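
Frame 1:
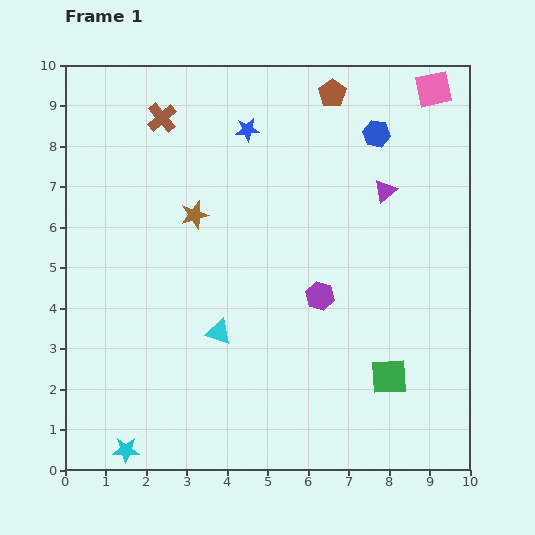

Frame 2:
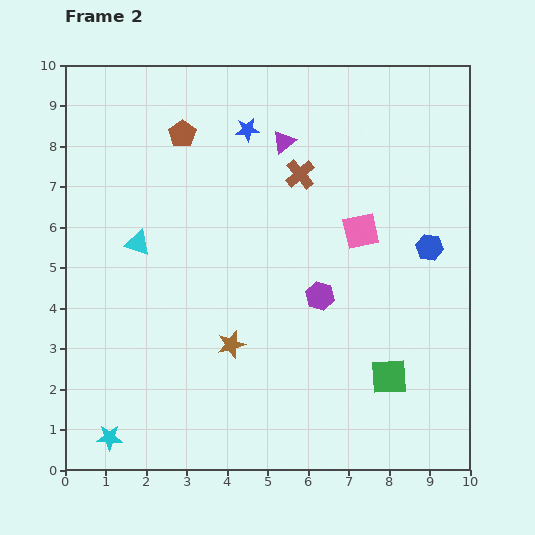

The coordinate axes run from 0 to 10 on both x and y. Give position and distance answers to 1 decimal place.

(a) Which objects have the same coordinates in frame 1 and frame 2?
the blue star, the green square, the purple hexagon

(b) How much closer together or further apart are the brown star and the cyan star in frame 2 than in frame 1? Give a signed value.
-2.2

Distance in frame 1: 6.0. Distance in frame 2: 3.8.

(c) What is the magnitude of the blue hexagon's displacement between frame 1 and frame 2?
3.1

The blue hexagon moved from (7.7, 8.3) to (9.0, 5.5), a distance of √(1.3² + 2.8²) ≈ 3.1.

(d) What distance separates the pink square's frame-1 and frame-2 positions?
3.9

The pink square moved from (9.1, 9.4) to (7.3, 5.9), a distance of √(1.8² + 3.5²) ≈ 3.9.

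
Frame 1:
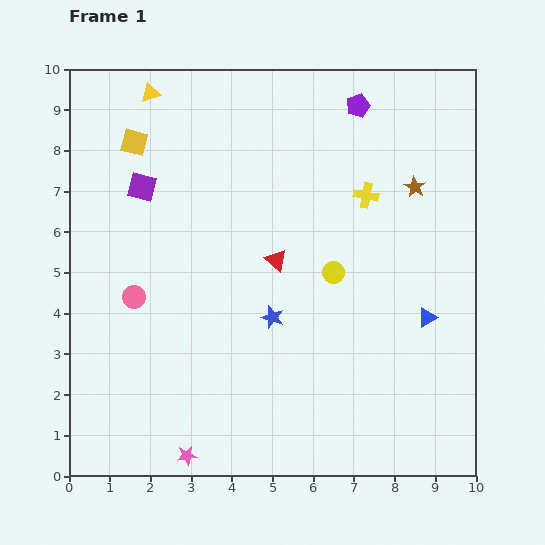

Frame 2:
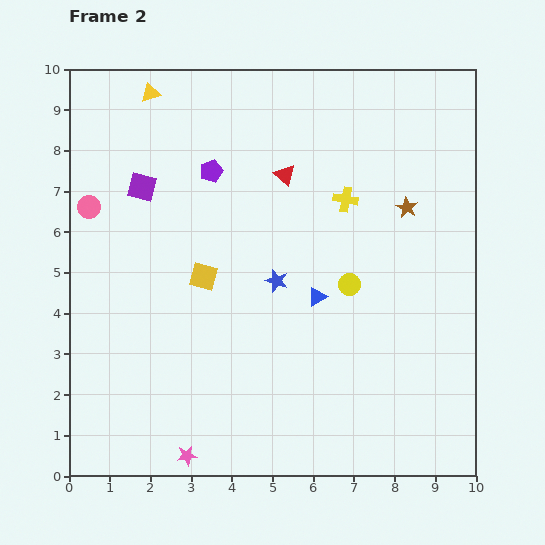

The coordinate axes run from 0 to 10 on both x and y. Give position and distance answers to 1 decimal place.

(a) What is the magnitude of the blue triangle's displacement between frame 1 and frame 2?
2.7

The blue triangle moved from (8.8, 3.9) to (6.1, 4.4), a distance of √(2.7² + 0.5²) ≈ 2.7.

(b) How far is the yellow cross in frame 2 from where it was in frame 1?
0.5

The yellow cross moved from (7.3, 6.9) to (6.8, 6.8), a distance of √(0.5² + 0.1²) ≈ 0.5.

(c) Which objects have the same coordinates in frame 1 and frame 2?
the purple square, the yellow triangle, the pink star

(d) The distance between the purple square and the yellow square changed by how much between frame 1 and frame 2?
+1.6

Distance in frame 1: 1.1. Distance in frame 2: 2.7.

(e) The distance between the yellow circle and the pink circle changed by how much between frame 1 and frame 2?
+1.8

Distance in frame 1: 4.9. Distance in frame 2: 6.7.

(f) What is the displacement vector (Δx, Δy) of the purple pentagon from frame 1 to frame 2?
(-3.6, -1.6)

The purple pentagon was at (7.1, 9.1) in frame 1 and (3.5, 7.5) in frame 2.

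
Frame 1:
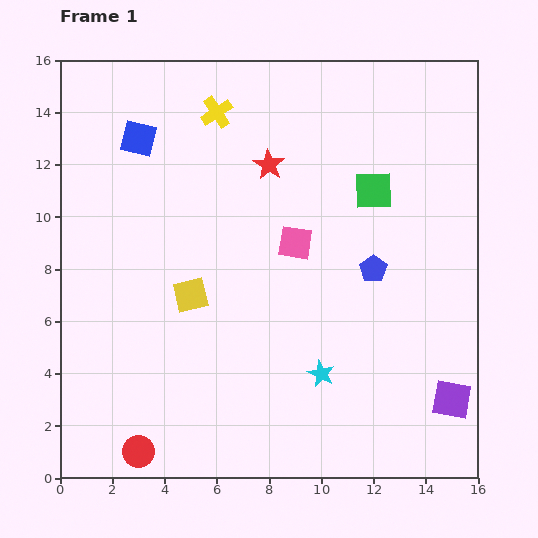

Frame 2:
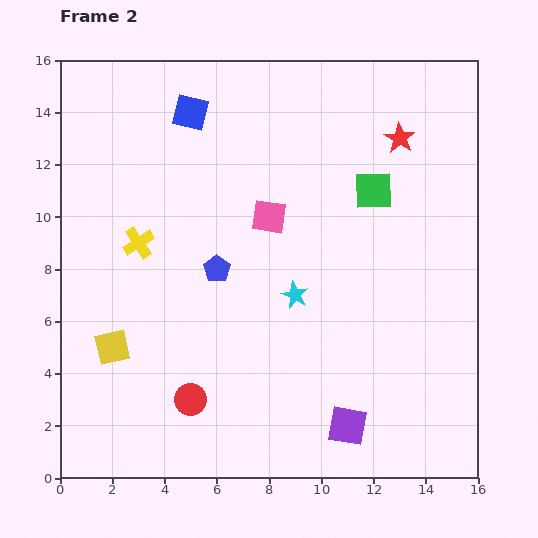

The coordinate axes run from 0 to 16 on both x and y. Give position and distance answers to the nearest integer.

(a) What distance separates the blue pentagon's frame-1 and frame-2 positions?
6

The blue pentagon moved from (12, 8) to (6, 8), a distance of √(6² + 0²) ≈ 6.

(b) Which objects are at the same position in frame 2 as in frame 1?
the green square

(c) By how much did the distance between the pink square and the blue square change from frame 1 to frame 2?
-2

Distance in frame 1: 7. Distance in frame 2: 5.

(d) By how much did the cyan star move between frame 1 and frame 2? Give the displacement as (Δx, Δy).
(-1, 3)

The cyan star was at (10, 4) in frame 1 and (9, 7) in frame 2.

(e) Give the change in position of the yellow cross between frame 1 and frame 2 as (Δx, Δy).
(-3, -5)

The yellow cross was at (6, 14) in frame 1 and (3, 9) in frame 2.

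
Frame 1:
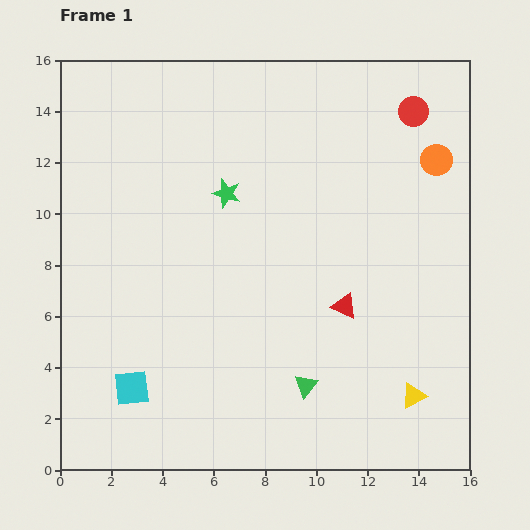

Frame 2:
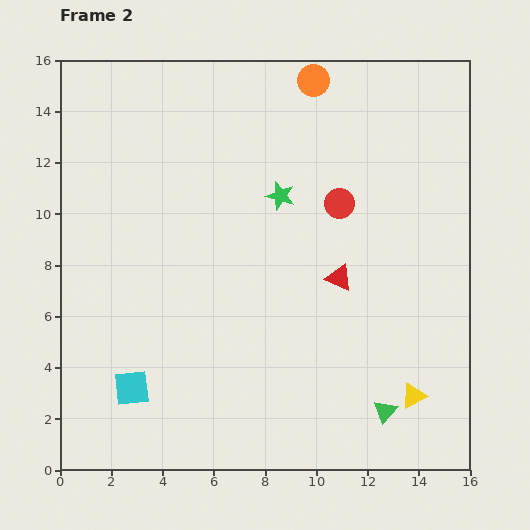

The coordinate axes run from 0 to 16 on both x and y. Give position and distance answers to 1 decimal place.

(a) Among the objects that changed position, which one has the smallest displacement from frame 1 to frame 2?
the red triangle

(moved 1.1)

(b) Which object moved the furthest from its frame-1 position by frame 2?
the orange circle

(moved 5.7; next 4.6)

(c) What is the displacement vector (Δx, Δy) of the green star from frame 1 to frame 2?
(2.1, -0.1)

The green star was at (6.5, 10.8) in frame 1 and (8.6, 10.7) in frame 2.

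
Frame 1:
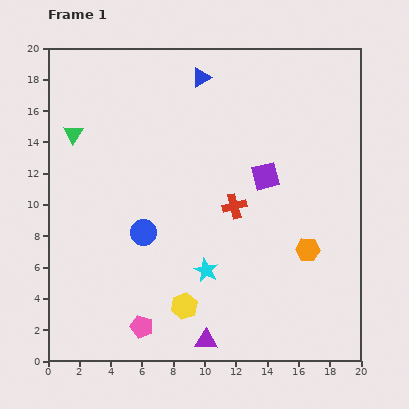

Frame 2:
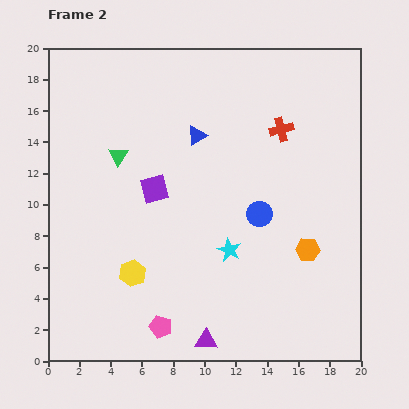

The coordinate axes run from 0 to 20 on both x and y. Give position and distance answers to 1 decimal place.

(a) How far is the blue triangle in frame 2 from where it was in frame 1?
3.7

The blue triangle moved from (9.8, 18.1) to (9.5, 14.4), a distance of √(0.3² + 3.7²) ≈ 3.7.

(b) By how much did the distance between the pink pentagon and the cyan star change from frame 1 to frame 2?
+1.1

Distance in frame 1: 5.5. Distance in frame 2: 6.6.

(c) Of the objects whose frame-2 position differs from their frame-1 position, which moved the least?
the pink pentagon

(moved 1.2)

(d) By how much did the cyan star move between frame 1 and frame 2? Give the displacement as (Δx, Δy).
(1.5, 1.3)

The cyan star was at (10.1, 5.8) in frame 1 and (11.6, 7.1) in frame 2.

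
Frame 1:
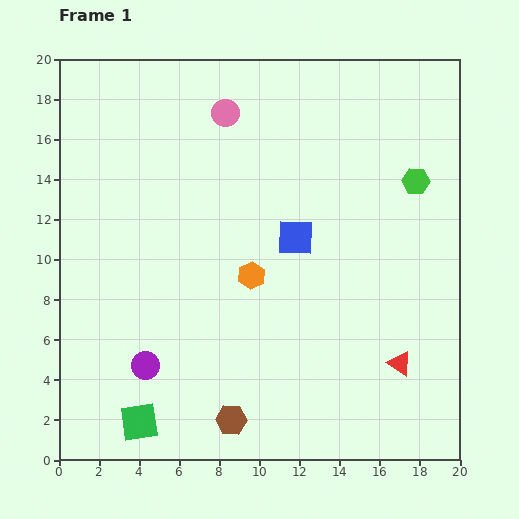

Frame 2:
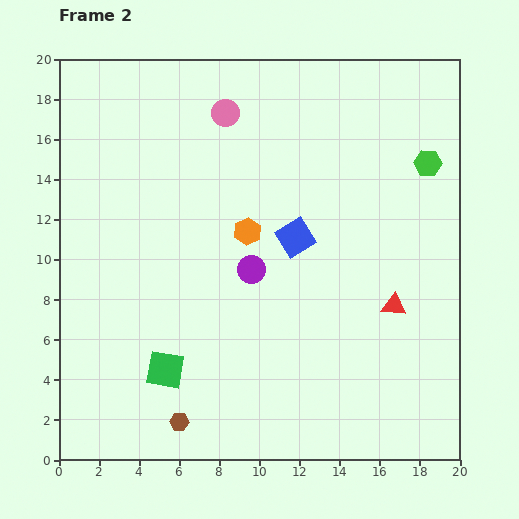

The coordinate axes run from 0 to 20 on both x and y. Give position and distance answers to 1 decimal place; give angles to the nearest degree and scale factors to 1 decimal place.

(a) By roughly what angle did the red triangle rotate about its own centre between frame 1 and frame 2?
28° counter-clockwise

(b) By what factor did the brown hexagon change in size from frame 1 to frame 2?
0.6×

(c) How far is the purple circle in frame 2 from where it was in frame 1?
7.2

The purple circle moved from (4.3, 4.7) to (9.6, 9.5), a distance of √(5.3² + 4.8²) ≈ 7.2.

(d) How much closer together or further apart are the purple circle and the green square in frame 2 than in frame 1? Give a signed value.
+3.8

Distance in frame 1: 2.8. Distance in frame 2: 6.6.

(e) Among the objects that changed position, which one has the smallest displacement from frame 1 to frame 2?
the green hexagon

(moved 1.1)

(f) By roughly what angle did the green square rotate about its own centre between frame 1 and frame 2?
19° clockwise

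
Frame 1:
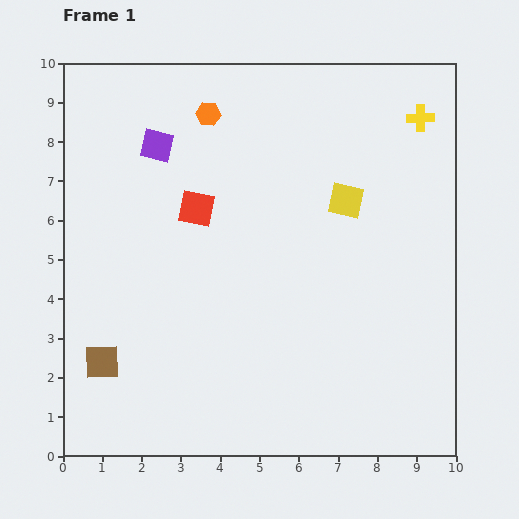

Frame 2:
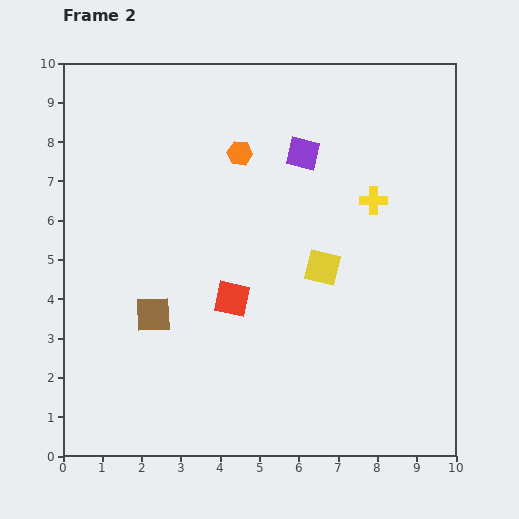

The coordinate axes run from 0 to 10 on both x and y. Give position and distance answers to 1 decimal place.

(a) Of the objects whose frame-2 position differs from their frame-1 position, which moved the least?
the orange hexagon

(moved 1.3)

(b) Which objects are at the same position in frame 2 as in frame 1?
none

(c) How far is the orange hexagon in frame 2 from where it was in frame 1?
1.3

The orange hexagon moved from (3.7, 8.7) to (4.5, 7.7), a distance of √(0.8² + 1.0²) ≈ 1.3.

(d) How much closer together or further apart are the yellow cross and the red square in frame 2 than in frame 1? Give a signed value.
-1.7

Distance in frame 1: 6.1. Distance in frame 2: 4.4.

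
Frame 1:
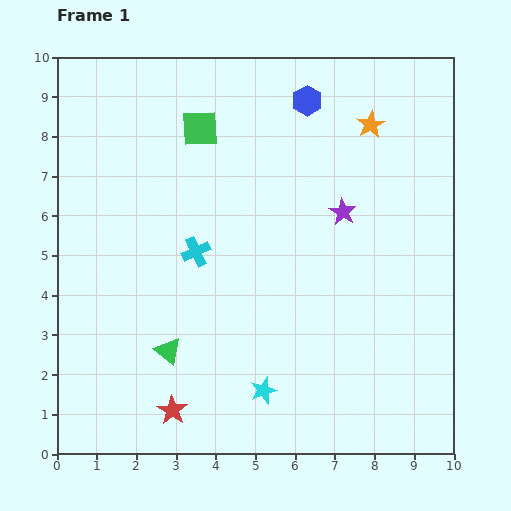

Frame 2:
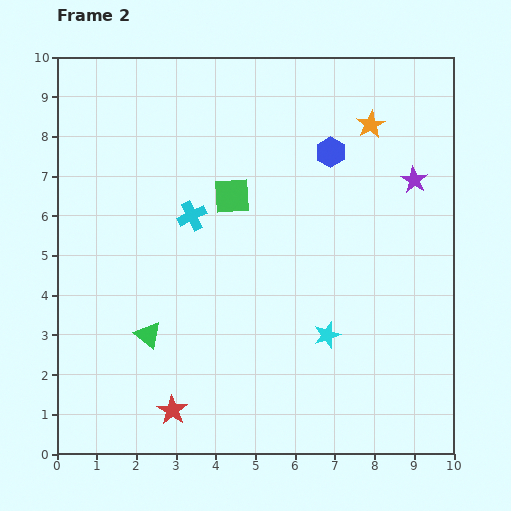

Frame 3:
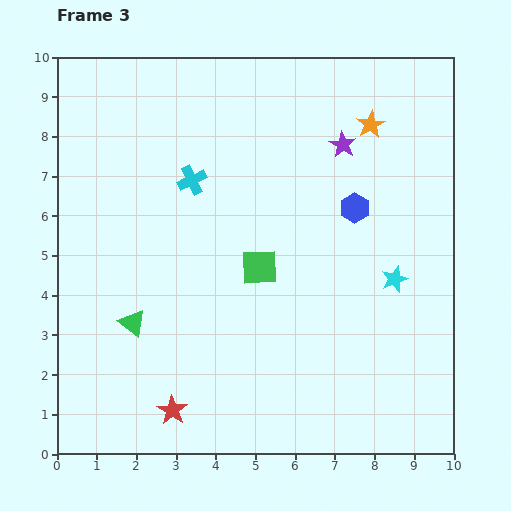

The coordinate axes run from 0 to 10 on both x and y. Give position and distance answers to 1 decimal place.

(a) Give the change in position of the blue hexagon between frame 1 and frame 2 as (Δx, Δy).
(0.6, -1.3)

The blue hexagon was at (6.3, 8.9) in frame 1 and (6.9, 7.6) in frame 2.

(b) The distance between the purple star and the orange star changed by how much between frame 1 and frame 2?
-0.5

Distance in frame 1: 2.3. Distance in frame 2: 1.8.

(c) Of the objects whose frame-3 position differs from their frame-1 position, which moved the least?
the green triangle

(moved 1.1)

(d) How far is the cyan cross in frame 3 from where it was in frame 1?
1.8

The cyan cross moved from (3.5, 5.1) to (3.4, 6.9), a distance of √(0.1² + 1.8²) ≈ 1.8.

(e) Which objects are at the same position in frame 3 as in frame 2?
the orange star, the red star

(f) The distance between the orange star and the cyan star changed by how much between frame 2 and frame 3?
-1.5

Distance in frame 2: 5.4. Distance in frame 3: 3.9.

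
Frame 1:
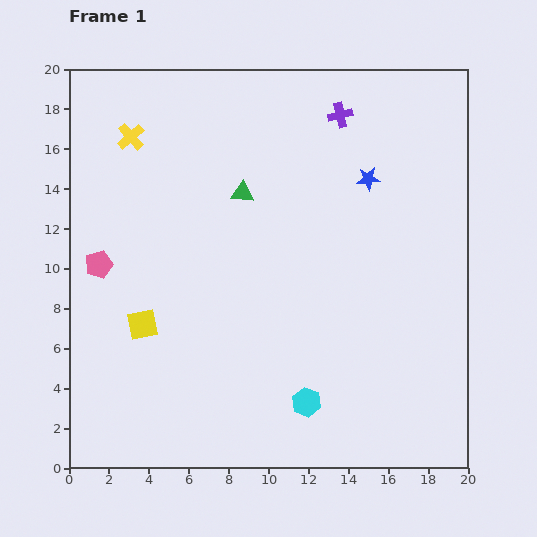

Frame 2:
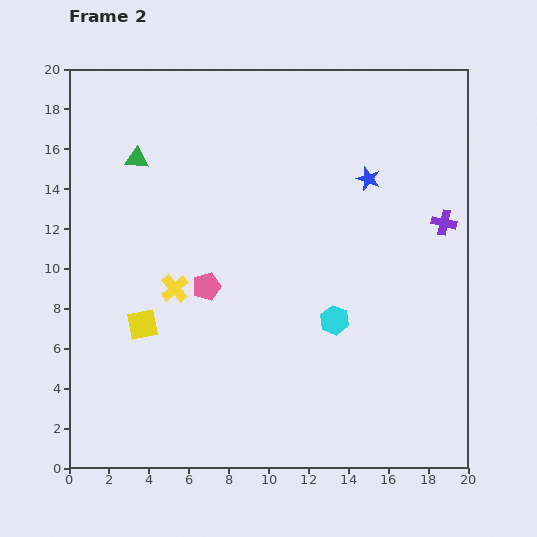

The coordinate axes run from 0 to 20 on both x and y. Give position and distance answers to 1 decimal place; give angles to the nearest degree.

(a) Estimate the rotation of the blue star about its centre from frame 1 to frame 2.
25° clockwise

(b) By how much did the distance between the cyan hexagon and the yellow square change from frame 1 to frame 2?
+0.5

Distance in frame 1: 9.1. Distance in frame 2: 9.6.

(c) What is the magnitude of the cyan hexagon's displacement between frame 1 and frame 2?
4.3

The cyan hexagon moved from (11.9, 3.3) to (13.3, 7.4), a distance of √(1.4² + 4.1²) ≈ 4.3.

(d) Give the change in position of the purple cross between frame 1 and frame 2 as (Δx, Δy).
(5.2, -5.4)

The purple cross was at (13.6, 17.7) in frame 1 and (18.8, 12.3) in frame 2.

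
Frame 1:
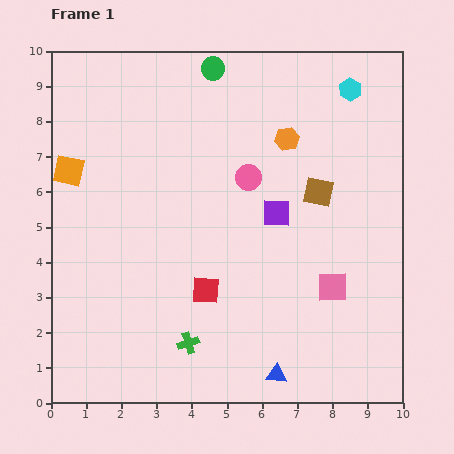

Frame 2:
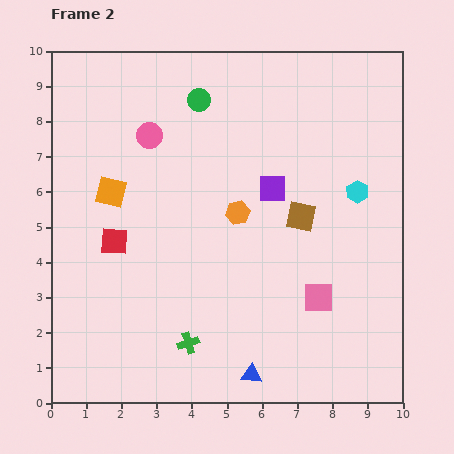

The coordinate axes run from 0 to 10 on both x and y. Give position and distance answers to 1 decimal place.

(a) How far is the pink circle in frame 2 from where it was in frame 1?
3.0

The pink circle moved from (5.6, 6.4) to (2.8, 7.6), a distance of √(2.8² + 1.2²) ≈ 3.0.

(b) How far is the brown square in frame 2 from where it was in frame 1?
0.9

The brown square moved from (7.6, 6.0) to (7.1, 5.3), a distance of √(0.5² + 0.7²) ≈ 0.9.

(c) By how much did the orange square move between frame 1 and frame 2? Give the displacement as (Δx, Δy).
(1.2, -0.6)

The orange square was at (0.5, 6.6) in frame 1 and (1.7, 6.0) in frame 2.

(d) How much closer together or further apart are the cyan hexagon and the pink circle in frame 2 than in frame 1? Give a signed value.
+2.3

Distance in frame 1: 3.8. Distance in frame 2: 6.1.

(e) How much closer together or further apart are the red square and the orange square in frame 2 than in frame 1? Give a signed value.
-3.8

Distance in frame 1: 5.2. Distance in frame 2: 1.4.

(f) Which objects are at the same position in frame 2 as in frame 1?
the green cross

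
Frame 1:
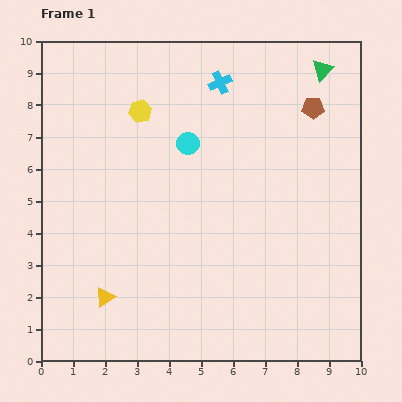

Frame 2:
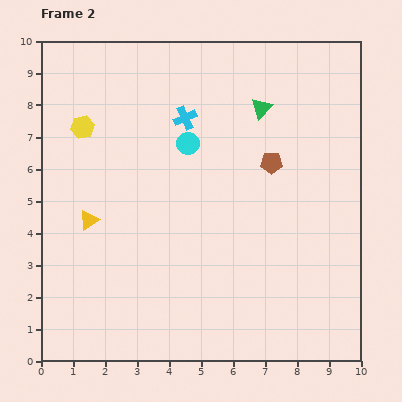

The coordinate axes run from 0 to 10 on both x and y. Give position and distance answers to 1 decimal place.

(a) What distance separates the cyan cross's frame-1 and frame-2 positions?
1.6

The cyan cross moved from (5.6, 8.7) to (4.5, 7.6), a distance of √(1.1² + 1.1²) ≈ 1.6.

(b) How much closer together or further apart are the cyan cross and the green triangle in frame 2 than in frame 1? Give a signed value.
-0.8

Distance in frame 1: 3.2. Distance in frame 2: 2.4.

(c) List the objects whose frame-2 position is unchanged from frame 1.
the cyan circle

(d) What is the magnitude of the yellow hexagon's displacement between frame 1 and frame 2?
1.9

The yellow hexagon moved from (3.1, 7.8) to (1.3, 7.3), a distance of √(1.8² + 0.5²) ≈ 1.9.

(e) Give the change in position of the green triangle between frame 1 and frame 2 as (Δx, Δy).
(-1.9, -1.2)

The green triangle was at (8.8, 9.1) in frame 1 and (6.9, 7.9) in frame 2.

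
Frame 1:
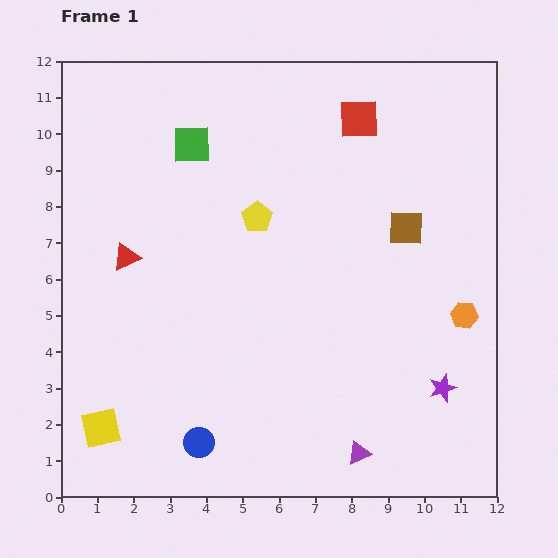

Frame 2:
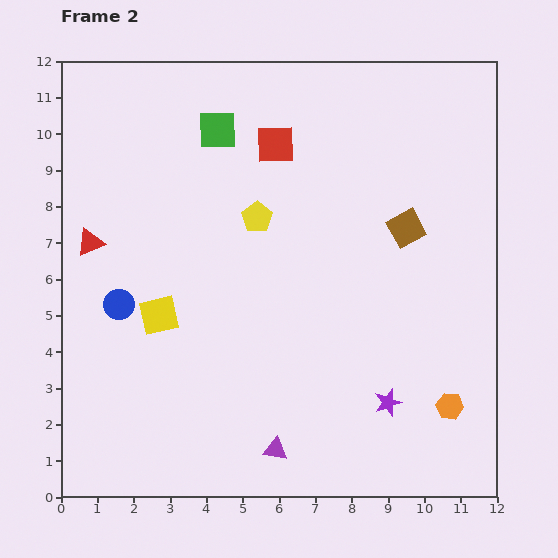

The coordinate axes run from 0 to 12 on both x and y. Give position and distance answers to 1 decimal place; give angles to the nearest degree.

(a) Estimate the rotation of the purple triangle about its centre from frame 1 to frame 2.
32° clockwise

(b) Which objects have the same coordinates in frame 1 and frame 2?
the brown square, the yellow pentagon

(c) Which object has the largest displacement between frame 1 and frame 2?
the blue circle

(moved 4.4; next 3.5)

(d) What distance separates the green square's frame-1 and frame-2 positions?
0.8

The green square moved from (3.6, 9.7) to (4.3, 10.1), a distance of √(0.7² + 0.4²) ≈ 0.8.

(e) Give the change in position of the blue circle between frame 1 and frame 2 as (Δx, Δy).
(-2.2, 3.8)

The blue circle was at (3.8, 1.5) in frame 1 and (1.6, 5.3) in frame 2.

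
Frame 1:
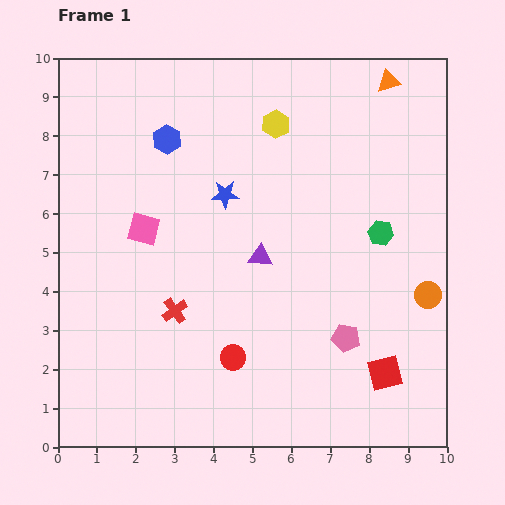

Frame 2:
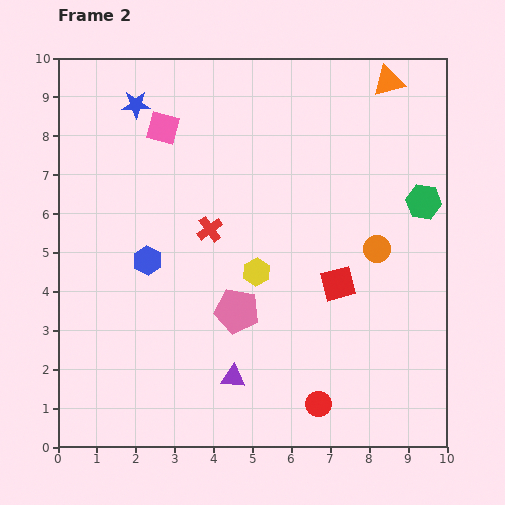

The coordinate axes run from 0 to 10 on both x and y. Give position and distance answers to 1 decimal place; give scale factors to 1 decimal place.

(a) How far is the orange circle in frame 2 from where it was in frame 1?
1.8

The orange circle moved from (9.5, 3.9) to (8.2, 5.1), a distance of √(1.3² + 1.2²) ≈ 1.8.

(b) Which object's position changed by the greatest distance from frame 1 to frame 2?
the yellow hexagon

(moved 3.8; next 3.3)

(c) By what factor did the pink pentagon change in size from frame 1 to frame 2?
1.6×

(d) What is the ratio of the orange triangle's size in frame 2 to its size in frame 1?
1.3×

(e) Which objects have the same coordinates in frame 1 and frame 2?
the orange triangle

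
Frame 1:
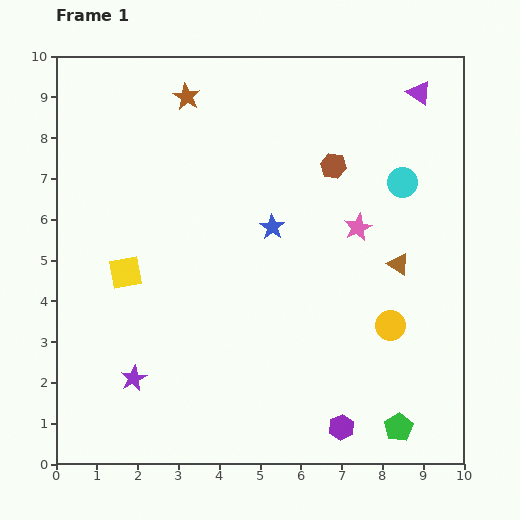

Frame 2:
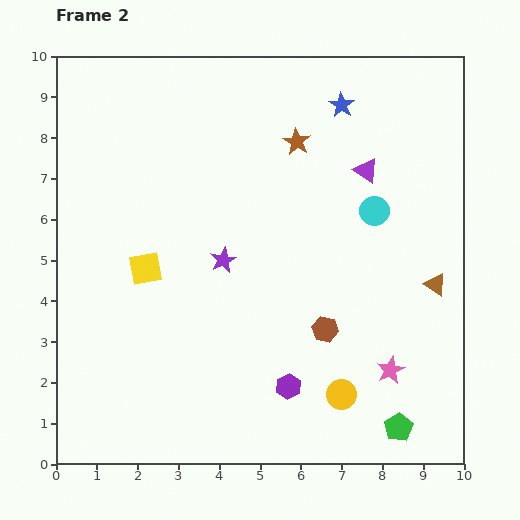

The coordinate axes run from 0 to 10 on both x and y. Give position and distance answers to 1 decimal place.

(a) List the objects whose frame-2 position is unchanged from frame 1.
the green pentagon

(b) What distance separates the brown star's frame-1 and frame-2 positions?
2.9

The brown star moved from (3.2, 9.0) to (5.9, 7.9), a distance of √(2.7² + 1.1²) ≈ 2.9.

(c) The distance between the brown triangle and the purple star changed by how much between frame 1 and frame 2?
-1.9

Distance in frame 1: 7.1. Distance in frame 2: 5.2.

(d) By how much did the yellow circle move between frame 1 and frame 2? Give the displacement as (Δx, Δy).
(-1.2, -1.7)

The yellow circle was at (8.2, 3.4) in frame 1 and (7.0, 1.7) in frame 2.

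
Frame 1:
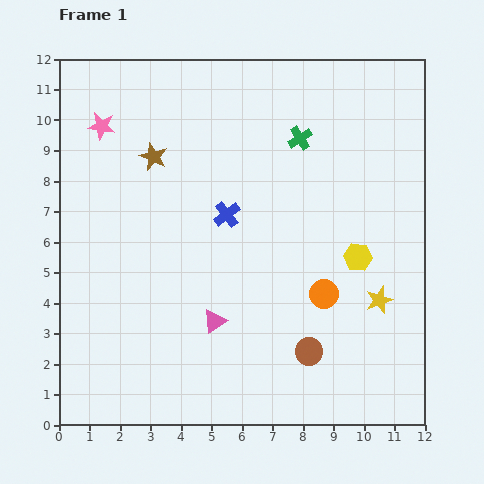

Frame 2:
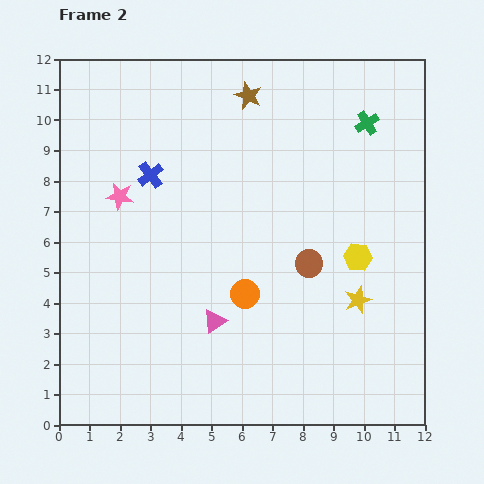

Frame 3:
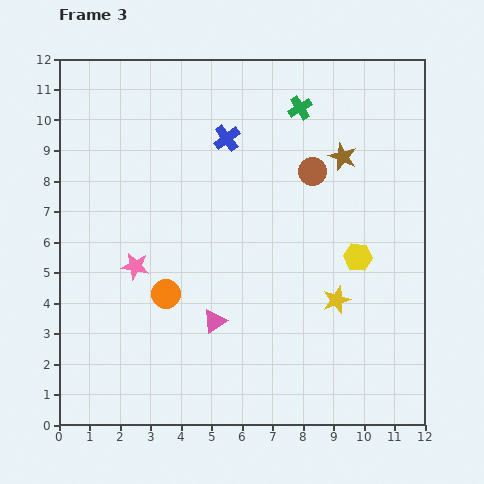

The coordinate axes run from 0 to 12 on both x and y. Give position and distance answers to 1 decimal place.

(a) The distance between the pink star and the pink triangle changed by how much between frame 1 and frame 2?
-2.3

Distance in frame 1: 7.4. Distance in frame 2: 5.1.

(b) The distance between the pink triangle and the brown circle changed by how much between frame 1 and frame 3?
+2.6

Distance in frame 1: 3.3. Distance in frame 3: 5.9.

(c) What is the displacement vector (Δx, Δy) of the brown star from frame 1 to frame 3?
(6.2, 0.0)

The brown star was at (3.1, 8.8) in frame 1 and (9.3, 8.8) in frame 3.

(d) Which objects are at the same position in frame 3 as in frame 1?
the yellow hexagon, the pink triangle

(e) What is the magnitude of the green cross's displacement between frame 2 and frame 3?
2.3

The green cross moved from (10.1, 9.9) to (7.9, 10.4), a distance of √(2.2² + 0.5²) ≈ 2.3.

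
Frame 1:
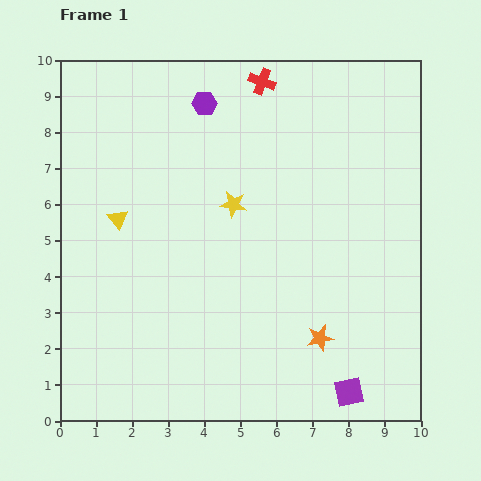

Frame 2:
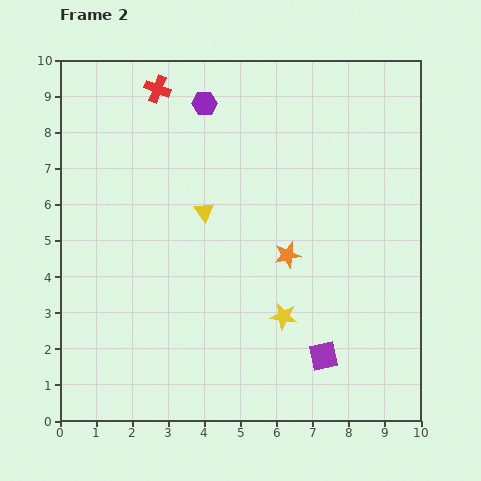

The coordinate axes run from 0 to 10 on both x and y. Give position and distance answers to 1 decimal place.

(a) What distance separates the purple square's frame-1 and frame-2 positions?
1.2

The purple square moved from (8.0, 0.8) to (7.3, 1.8), a distance of √(0.7² + 1.0²) ≈ 1.2.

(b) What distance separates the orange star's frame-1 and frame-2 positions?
2.5

The orange star moved from (7.2, 2.3) to (6.3, 4.6), a distance of √(0.9² + 2.3²) ≈ 2.5.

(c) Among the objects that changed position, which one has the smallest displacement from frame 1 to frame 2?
the purple square

(moved 1.2)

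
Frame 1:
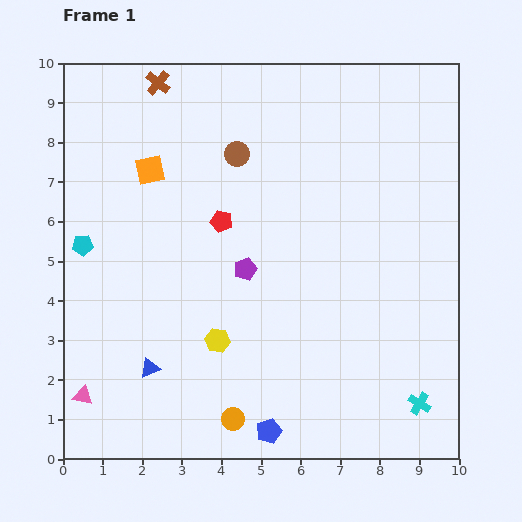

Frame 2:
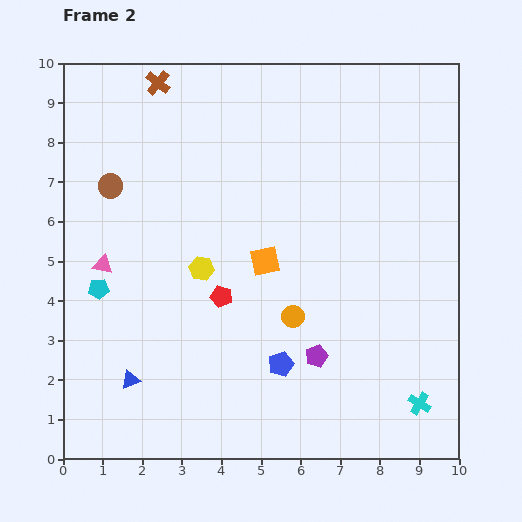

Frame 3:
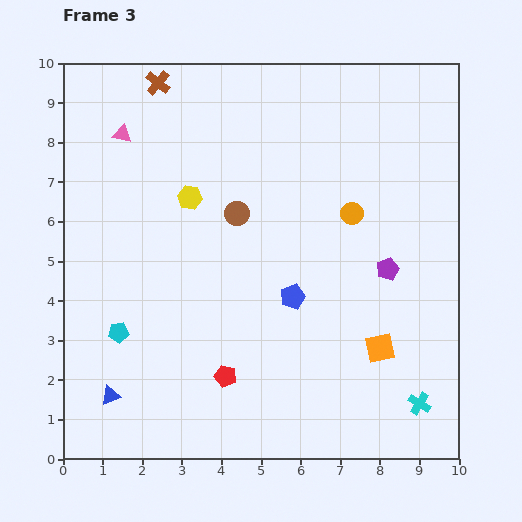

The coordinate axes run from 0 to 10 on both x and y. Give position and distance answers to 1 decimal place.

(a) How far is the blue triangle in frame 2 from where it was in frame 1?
0.6

The blue triangle moved from (2.2, 2.3) to (1.7, 2.0), a distance of √(0.5² + 0.3²) ≈ 0.6.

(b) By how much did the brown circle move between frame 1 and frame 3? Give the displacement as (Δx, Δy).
(0.0, -1.5)

The brown circle was at (4.4, 7.7) in frame 1 and (4.4, 6.2) in frame 3.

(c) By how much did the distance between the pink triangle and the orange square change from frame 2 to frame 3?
+4.4

Distance in frame 2: 4.1. Distance in frame 3: 8.5.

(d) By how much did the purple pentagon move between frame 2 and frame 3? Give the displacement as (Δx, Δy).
(1.8, 2.2)

The purple pentagon was at (6.4, 2.6) in frame 2 and (8.2, 4.8) in frame 3.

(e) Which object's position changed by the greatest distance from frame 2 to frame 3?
the orange square

(moved 3.6; next 3.3)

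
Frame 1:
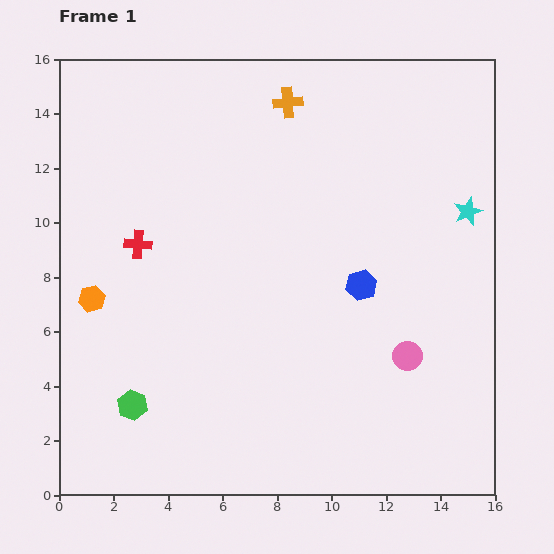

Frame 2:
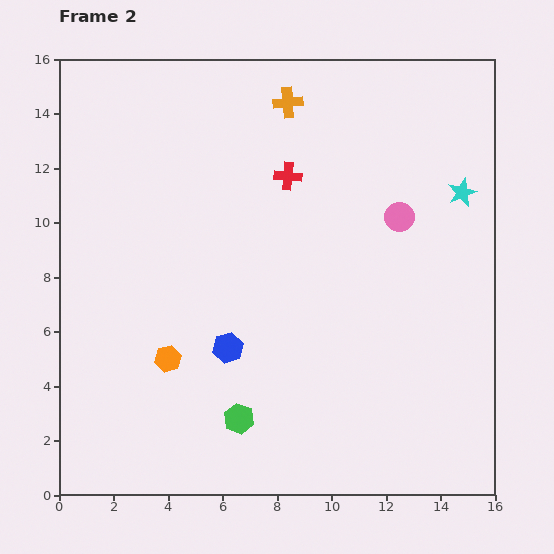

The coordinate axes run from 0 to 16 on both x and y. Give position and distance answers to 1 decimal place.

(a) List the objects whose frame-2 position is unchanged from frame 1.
the orange cross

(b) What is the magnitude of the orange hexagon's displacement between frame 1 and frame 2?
3.6

The orange hexagon moved from (1.2, 7.2) to (4.0, 5.0), a distance of √(2.8² + 2.2²) ≈ 3.6.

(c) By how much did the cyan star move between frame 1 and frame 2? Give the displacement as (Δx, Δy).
(-0.2, 0.7)

The cyan star was at (15.0, 10.4) in frame 1 and (14.8, 11.1) in frame 2.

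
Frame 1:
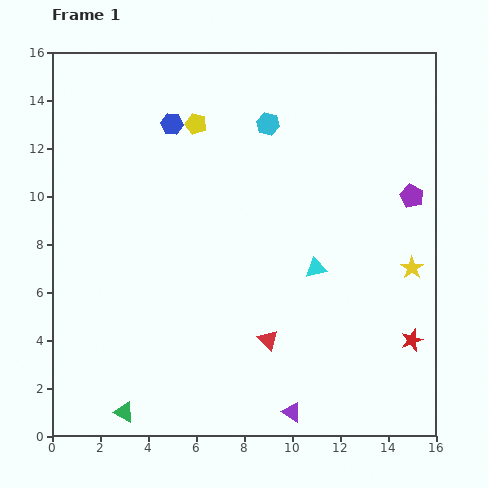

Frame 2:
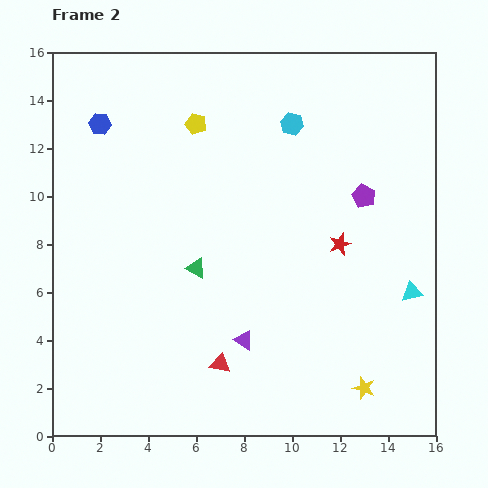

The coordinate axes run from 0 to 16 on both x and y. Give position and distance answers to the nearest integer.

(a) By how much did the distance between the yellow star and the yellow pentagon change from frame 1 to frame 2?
+2

Distance in frame 1: 11. Distance in frame 2: 13.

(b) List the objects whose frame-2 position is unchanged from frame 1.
the yellow pentagon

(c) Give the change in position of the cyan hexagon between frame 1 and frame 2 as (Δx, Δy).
(1, 0)

The cyan hexagon was at (9, 13) in frame 1 and (10, 13) in frame 2.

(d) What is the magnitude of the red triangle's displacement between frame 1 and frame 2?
2

The red triangle moved from (9, 4) to (7, 3), a distance of √(2² + 1²) ≈ 2.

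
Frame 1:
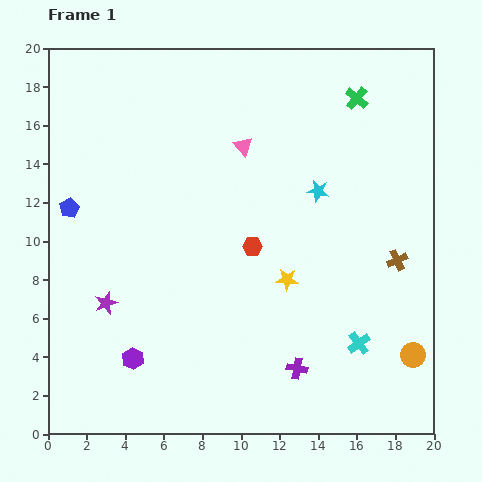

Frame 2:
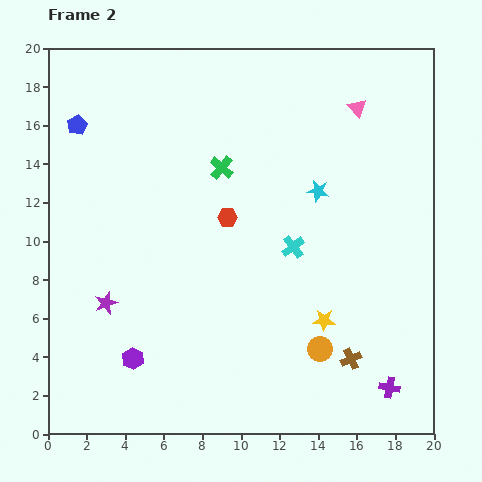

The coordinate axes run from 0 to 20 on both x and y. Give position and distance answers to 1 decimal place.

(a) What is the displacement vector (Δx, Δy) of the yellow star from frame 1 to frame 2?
(1.9, -2.1)

The yellow star was at (12.4, 8.0) in frame 1 and (14.3, 5.9) in frame 2.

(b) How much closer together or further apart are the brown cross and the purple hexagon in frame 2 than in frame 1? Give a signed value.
-3.3

Distance in frame 1: 14.6. Distance in frame 2: 11.3.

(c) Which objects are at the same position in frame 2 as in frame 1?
the cyan star, the purple star, the purple hexagon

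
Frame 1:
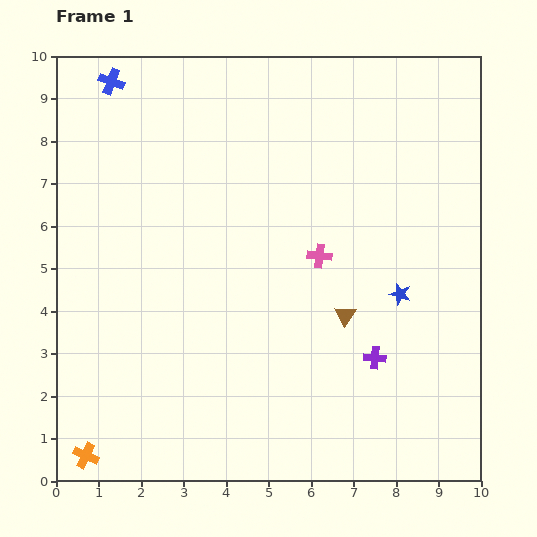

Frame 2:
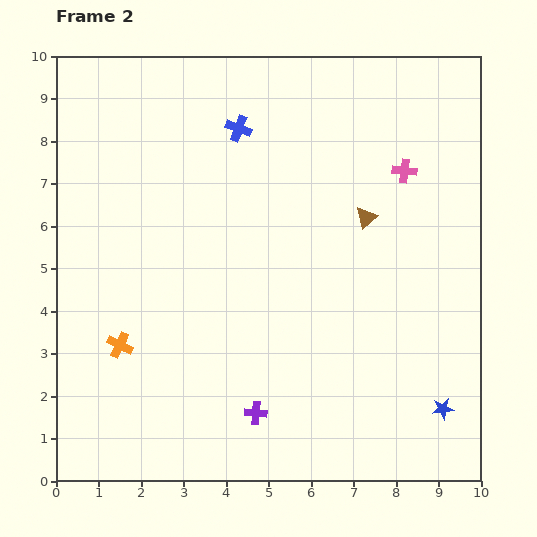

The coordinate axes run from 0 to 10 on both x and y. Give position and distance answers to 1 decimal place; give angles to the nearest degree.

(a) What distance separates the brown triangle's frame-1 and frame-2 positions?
2.4

The brown triangle moved from (6.8, 3.9) to (7.3, 6.2), a distance of √(0.5² + 2.3²) ≈ 2.4.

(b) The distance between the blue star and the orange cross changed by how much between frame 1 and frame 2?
-0.6

Distance in frame 1: 8.3. Distance in frame 2: 7.7.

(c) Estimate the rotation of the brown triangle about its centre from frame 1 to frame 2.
16° clockwise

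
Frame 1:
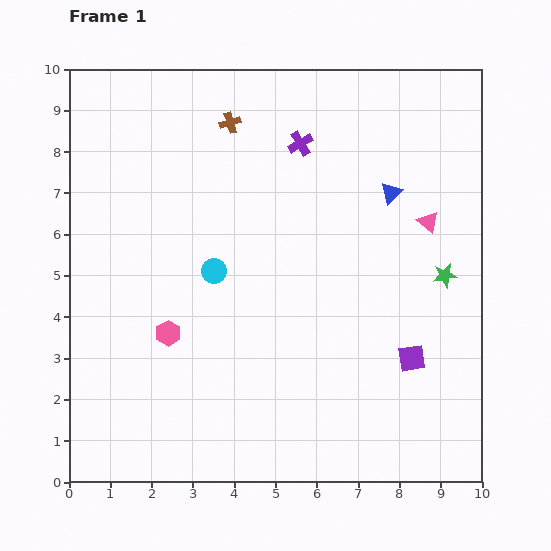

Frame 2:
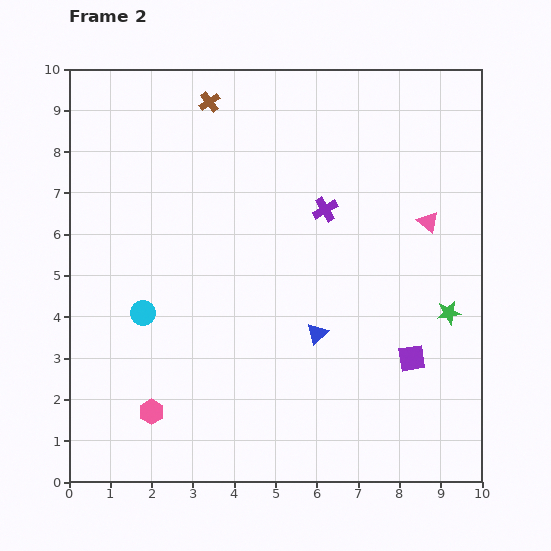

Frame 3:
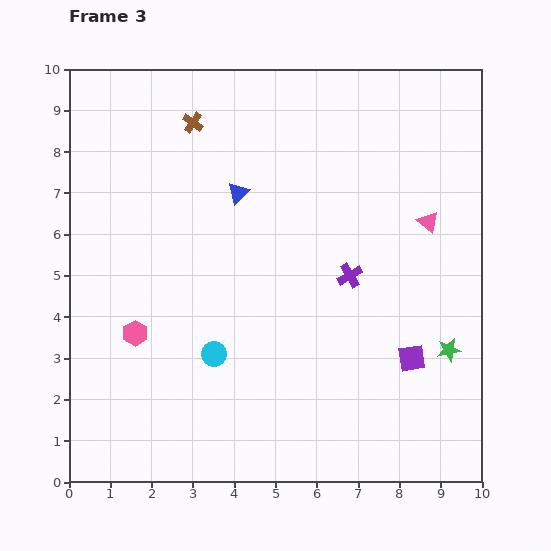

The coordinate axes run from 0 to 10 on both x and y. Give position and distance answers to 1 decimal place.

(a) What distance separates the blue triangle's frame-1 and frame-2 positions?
3.8

The blue triangle moved from (7.8, 7.0) to (6.0, 3.6), a distance of √(1.8² + 3.4²) ≈ 3.8.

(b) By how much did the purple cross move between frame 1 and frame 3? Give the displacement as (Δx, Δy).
(1.2, -3.2)

The purple cross was at (5.6, 8.2) in frame 1 and (6.8, 5.0) in frame 3.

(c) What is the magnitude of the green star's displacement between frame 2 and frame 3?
0.9

The green star moved from (9.2, 4.1) to (9.2, 3.2), a distance of √(0.0² + 0.9²) ≈ 0.9.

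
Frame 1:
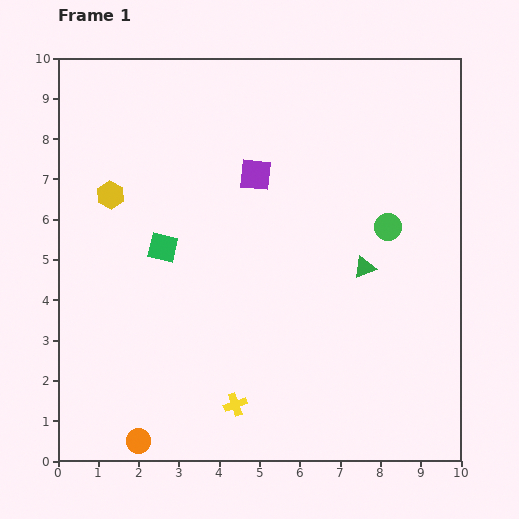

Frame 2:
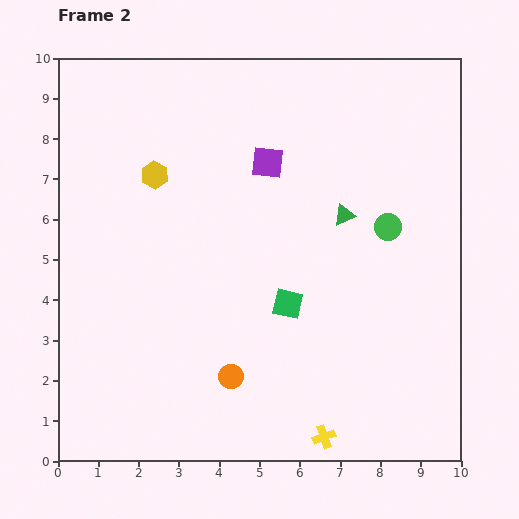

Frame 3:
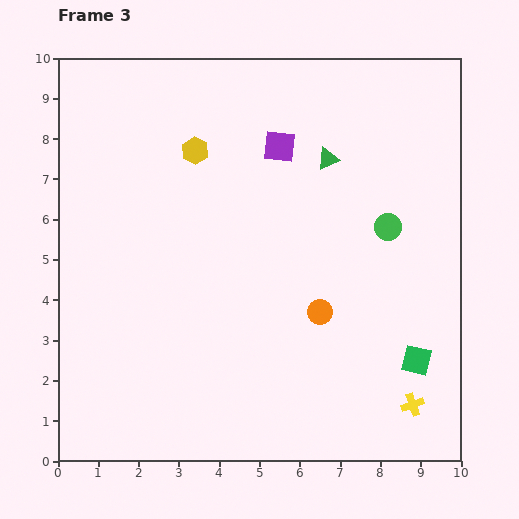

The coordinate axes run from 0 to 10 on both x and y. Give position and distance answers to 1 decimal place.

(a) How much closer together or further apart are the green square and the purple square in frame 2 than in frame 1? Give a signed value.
+0.6

Distance in frame 1: 2.9. Distance in frame 2: 3.5.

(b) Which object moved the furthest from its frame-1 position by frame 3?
the green square

(moved 6.9; next 5.5)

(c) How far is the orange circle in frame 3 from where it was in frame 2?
2.7

The orange circle moved from (4.3, 2.1) to (6.5, 3.7), a distance of √(2.2² + 1.6²) ≈ 2.7.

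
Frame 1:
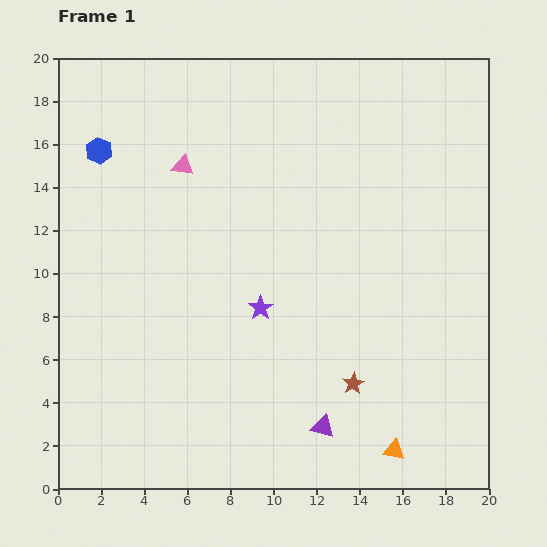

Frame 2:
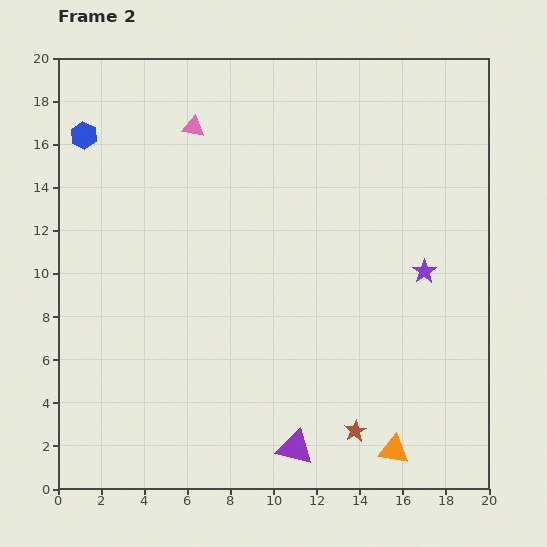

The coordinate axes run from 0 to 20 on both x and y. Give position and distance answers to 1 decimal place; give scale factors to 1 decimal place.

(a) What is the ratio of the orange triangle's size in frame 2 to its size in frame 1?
1.4×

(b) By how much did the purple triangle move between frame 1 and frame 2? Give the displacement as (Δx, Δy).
(-1.3, -1.0)

The purple triangle was at (12.3, 2.9) in frame 1 and (11.0, 1.9) in frame 2.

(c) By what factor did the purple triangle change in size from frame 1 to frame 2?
1.5×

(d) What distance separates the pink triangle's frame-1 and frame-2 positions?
1.9

The pink triangle moved from (5.8, 15.0) to (6.3, 16.8), a distance of √(0.5² + 1.8²) ≈ 1.9.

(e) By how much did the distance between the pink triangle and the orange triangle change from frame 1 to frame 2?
+1.2

Distance in frame 1: 16.4. Distance in frame 2: 17.6.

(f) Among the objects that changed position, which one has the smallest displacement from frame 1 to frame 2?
the blue hexagon

(moved 1.0)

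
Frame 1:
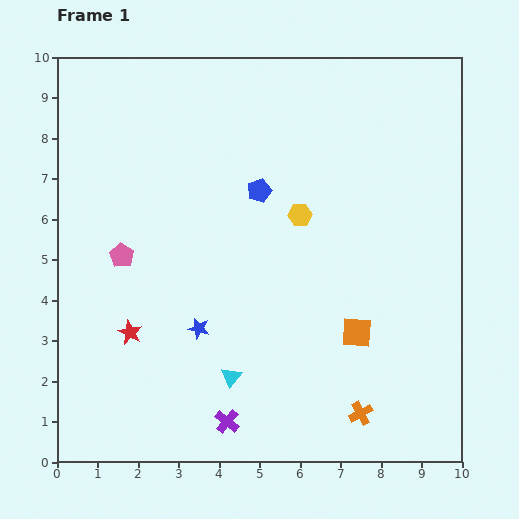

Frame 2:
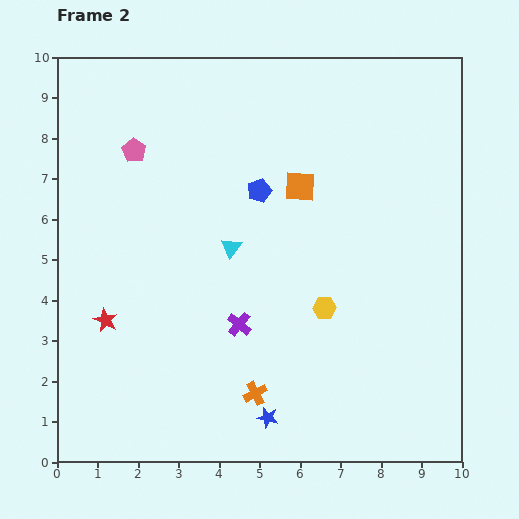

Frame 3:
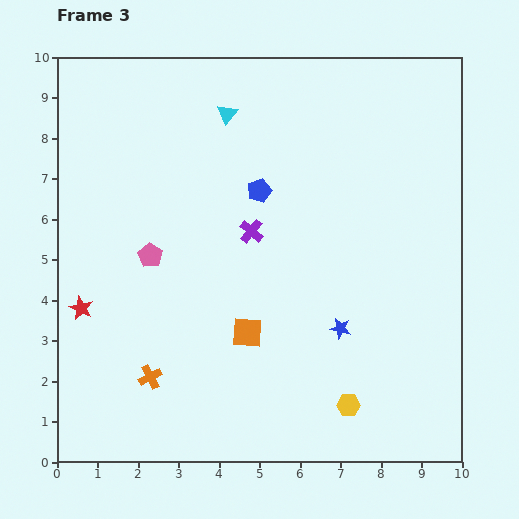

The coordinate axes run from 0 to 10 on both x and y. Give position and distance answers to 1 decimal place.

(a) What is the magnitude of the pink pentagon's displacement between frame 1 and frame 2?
2.6

The pink pentagon moved from (1.6, 5.1) to (1.9, 7.7), a distance of √(0.3² + 2.6²) ≈ 2.6.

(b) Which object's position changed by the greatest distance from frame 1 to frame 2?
the orange square

(moved 3.9; next 3.2)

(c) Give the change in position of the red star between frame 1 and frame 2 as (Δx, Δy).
(-0.6, 0.3)

The red star was at (1.8, 3.2) in frame 1 and (1.2, 3.5) in frame 2.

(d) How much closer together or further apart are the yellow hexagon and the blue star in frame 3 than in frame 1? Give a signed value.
-1.9

Distance in frame 1: 3.8. Distance in frame 3: 1.9.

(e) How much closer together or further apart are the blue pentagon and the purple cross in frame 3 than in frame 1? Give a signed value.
-4.8

Distance in frame 1: 5.8. Distance in frame 3: 1.0.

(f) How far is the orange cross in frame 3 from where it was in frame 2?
2.6

The orange cross moved from (4.9, 1.7) to (2.3, 2.1), a distance of √(2.6² + 0.4²) ≈ 2.6.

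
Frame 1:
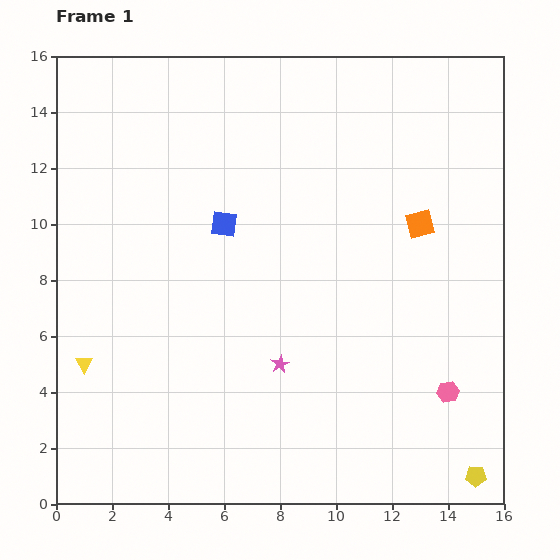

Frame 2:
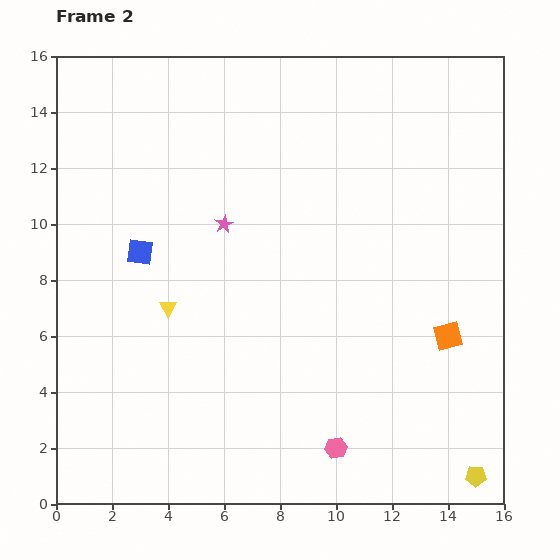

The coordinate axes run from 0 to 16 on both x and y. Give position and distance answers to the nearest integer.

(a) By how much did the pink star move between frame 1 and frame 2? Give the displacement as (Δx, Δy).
(-2, 5)

The pink star was at (8, 5) in frame 1 and (6, 10) in frame 2.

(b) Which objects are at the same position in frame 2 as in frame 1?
the yellow pentagon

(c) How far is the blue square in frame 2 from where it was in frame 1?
3

The blue square moved from (6, 10) to (3, 9), a distance of √(3² + 1²) ≈ 3.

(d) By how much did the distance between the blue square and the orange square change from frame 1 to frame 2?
+4

Distance in frame 1: 7. Distance in frame 2: 11.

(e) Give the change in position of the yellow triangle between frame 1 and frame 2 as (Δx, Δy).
(3, 2)

The yellow triangle was at (1, 5) in frame 1 and (4, 7) in frame 2.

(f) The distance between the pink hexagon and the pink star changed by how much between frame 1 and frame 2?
+3

Distance in frame 1: 6. Distance in frame 2: 9.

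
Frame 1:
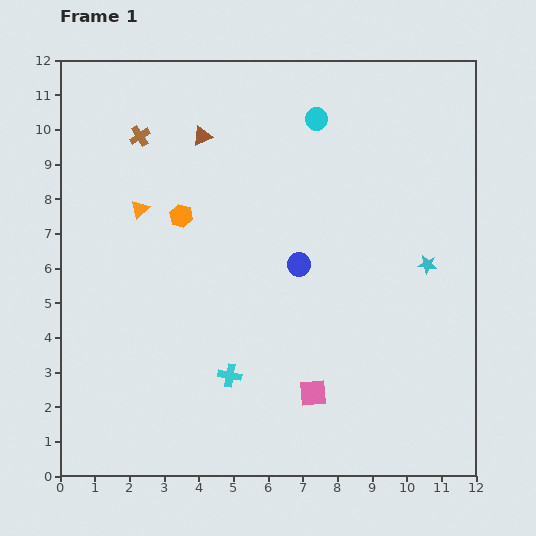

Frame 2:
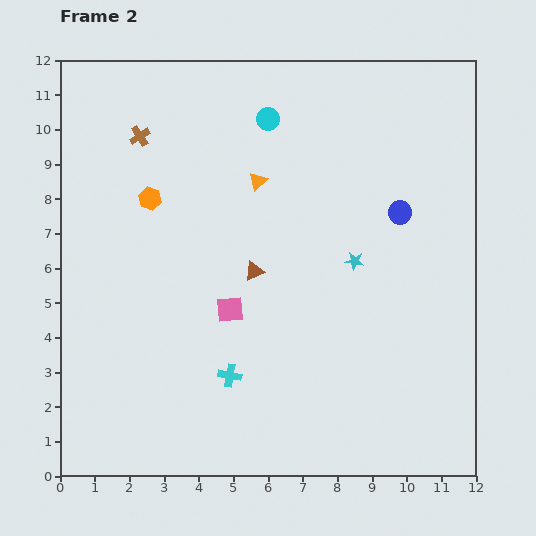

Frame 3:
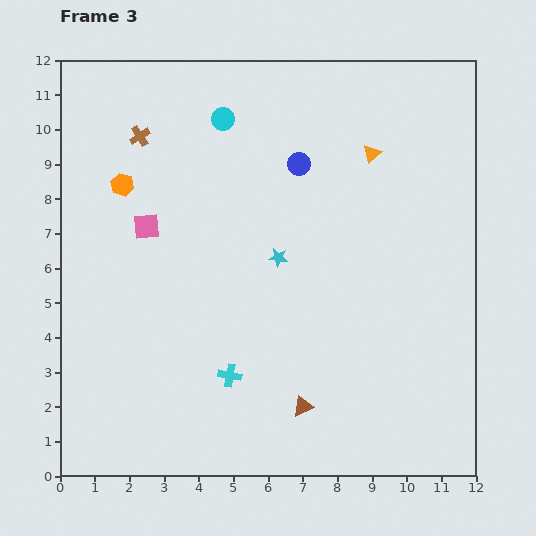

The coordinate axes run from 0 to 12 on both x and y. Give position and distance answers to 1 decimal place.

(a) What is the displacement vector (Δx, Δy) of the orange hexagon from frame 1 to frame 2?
(-0.9, 0.5)

The orange hexagon was at (3.5, 7.5) in frame 1 and (2.6, 8.0) in frame 2.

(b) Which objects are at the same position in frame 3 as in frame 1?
the brown cross, the cyan cross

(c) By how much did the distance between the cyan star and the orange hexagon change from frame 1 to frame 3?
-2.2

Distance in frame 1: 7.2. Distance in frame 3: 5.0.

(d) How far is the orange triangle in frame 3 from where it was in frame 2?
3.4

The orange triangle moved from (5.7, 8.5) to (9.0, 9.3), a distance of √(3.3² + 0.8²) ≈ 3.4.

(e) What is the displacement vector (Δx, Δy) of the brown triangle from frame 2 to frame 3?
(1.4, -3.9)

The brown triangle was at (5.6, 5.9) in frame 2 and (7.0, 2.0) in frame 3.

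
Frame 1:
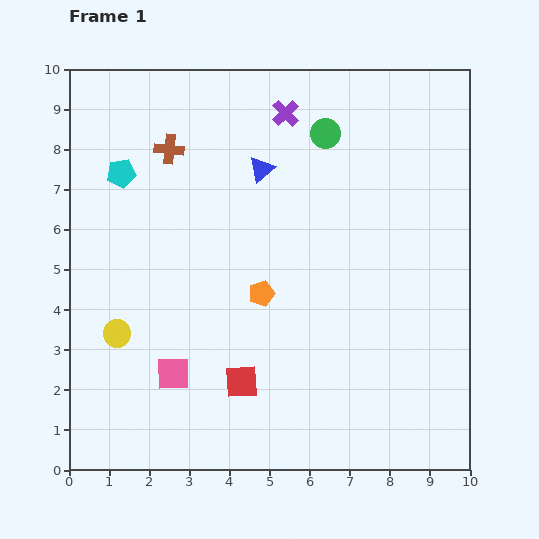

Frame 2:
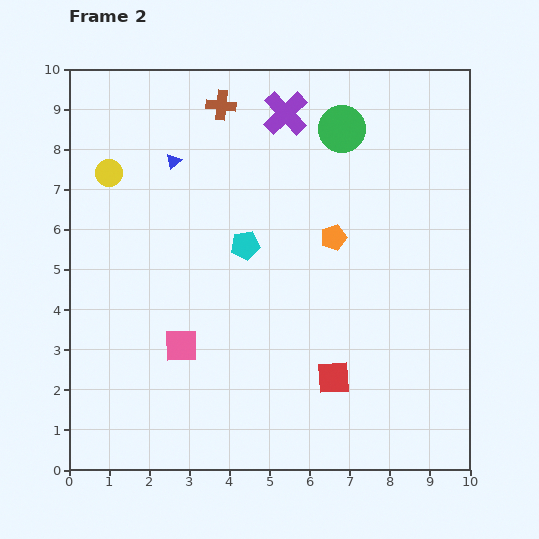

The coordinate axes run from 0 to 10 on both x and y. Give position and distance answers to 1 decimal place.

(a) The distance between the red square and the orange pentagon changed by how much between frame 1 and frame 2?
+1.2

Distance in frame 1: 2.3. Distance in frame 2: 3.5.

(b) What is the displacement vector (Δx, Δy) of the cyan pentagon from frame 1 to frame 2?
(3.1, -1.8)

The cyan pentagon was at (1.3, 7.4) in frame 1 and (4.4, 5.6) in frame 2.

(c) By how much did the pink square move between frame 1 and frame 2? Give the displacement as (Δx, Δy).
(0.2, 0.7)

The pink square was at (2.6, 2.4) in frame 1 and (2.8, 3.1) in frame 2.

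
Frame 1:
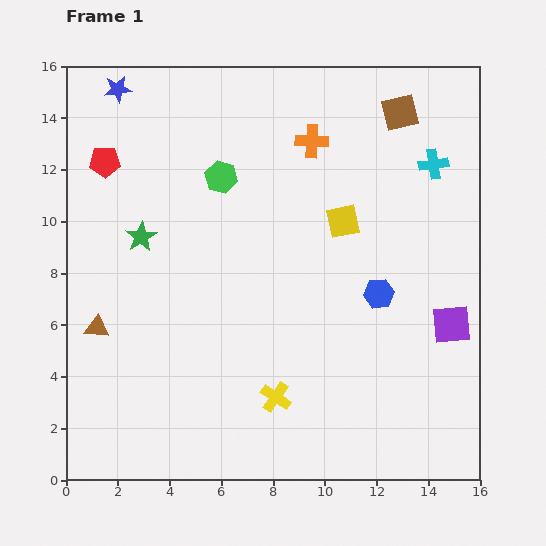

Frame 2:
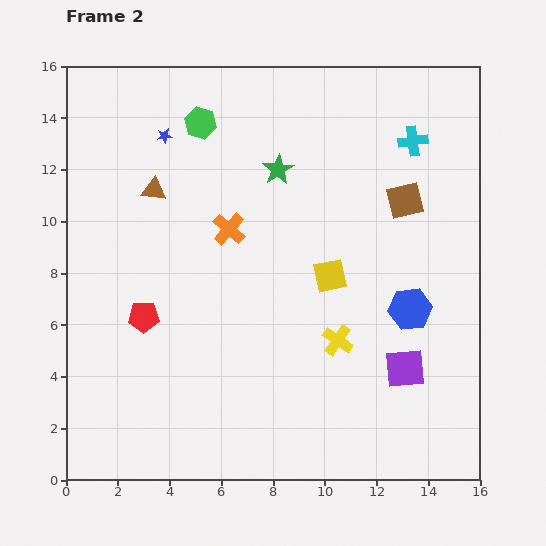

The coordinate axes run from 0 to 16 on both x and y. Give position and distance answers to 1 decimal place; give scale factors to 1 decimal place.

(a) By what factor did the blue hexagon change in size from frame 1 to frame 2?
1.4×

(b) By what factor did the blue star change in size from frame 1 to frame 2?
0.6×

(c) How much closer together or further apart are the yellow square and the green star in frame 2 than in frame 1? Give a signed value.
-3.2

Distance in frame 1: 7.8. Distance in frame 2: 4.6.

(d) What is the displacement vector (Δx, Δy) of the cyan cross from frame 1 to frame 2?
(-0.8, 0.9)

The cyan cross was at (14.2, 12.2) in frame 1 and (13.4, 13.1) in frame 2.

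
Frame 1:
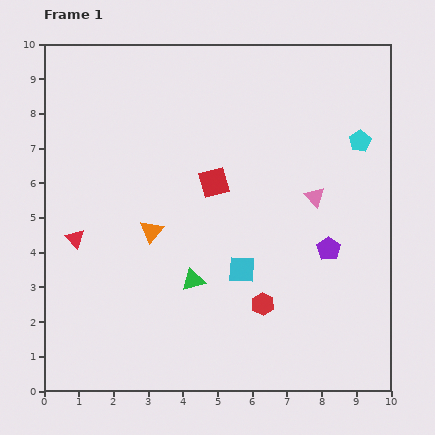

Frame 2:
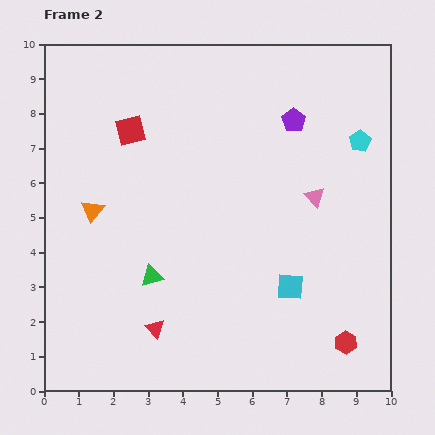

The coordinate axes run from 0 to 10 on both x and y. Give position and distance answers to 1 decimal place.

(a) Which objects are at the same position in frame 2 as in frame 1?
the cyan pentagon, the pink triangle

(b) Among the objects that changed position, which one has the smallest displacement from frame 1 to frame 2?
the green triangle

(moved 1.2)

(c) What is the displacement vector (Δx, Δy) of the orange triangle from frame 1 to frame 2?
(-1.7, 0.6)

The orange triangle was at (3.1, 4.6) in frame 1 and (1.4, 5.2) in frame 2.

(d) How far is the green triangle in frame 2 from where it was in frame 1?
1.2

The green triangle moved from (4.3, 3.2) to (3.1, 3.3), a distance of √(1.2² + 0.1²) ≈ 1.2.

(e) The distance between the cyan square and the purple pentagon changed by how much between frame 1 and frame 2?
+2.2

Distance in frame 1: 2.6. Distance in frame 2: 4.8.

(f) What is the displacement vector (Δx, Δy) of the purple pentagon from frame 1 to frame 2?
(-1.0, 3.7)

The purple pentagon was at (8.2, 4.1) in frame 1 and (7.2, 7.8) in frame 2.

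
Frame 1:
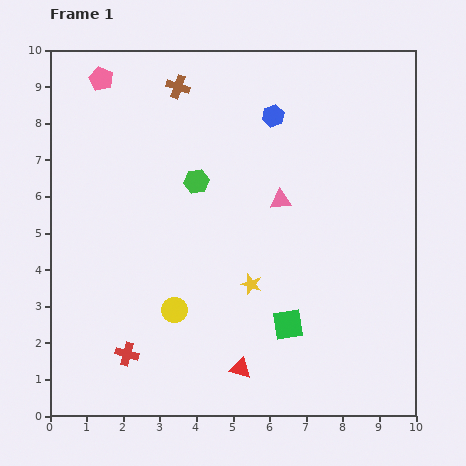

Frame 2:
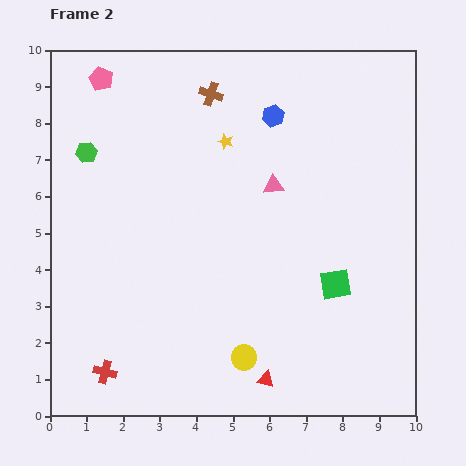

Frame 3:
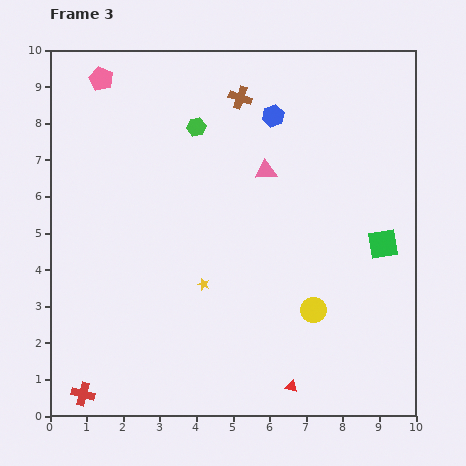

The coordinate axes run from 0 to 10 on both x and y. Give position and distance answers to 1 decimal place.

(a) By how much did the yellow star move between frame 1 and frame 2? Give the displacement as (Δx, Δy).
(-0.7, 3.9)

The yellow star was at (5.5, 3.6) in frame 1 and (4.8, 7.5) in frame 2.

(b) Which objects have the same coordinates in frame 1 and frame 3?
the pink pentagon, the blue hexagon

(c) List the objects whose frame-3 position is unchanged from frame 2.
the pink pentagon, the blue hexagon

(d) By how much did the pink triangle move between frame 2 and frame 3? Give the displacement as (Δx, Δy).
(-0.2, 0.4)

The pink triangle was at (6.1, 6.3) in frame 2 and (5.9, 6.7) in frame 3.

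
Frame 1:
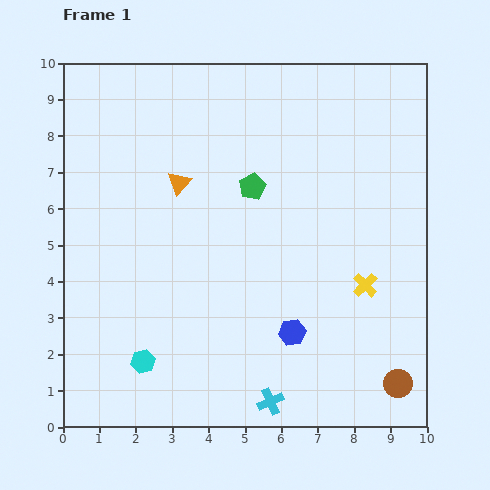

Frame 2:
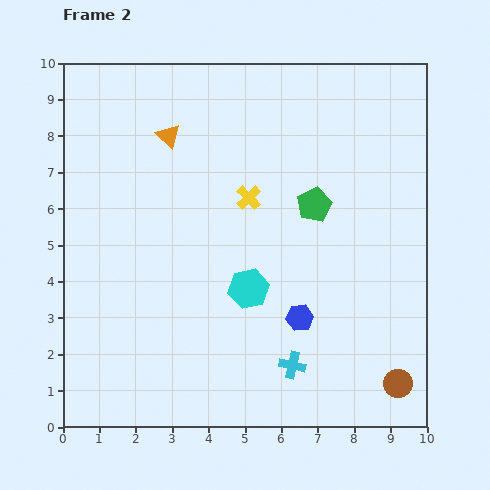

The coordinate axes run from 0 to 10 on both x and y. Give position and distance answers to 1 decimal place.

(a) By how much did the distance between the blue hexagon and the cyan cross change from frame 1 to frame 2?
-0.7

Distance in frame 1: 2.0. Distance in frame 2: 1.3.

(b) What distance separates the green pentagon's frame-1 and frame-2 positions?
1.8

The green pentagon moved from (5.2, 6.6) to (6.9, 6.1), a distance of √(1.7² + 0.5²) ≈ 1.8.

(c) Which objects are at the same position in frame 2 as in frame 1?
the brown circle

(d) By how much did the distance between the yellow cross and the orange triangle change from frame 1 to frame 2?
-3.0

Distance in frame 1: 5.8. Distance in frame 2: 2.8.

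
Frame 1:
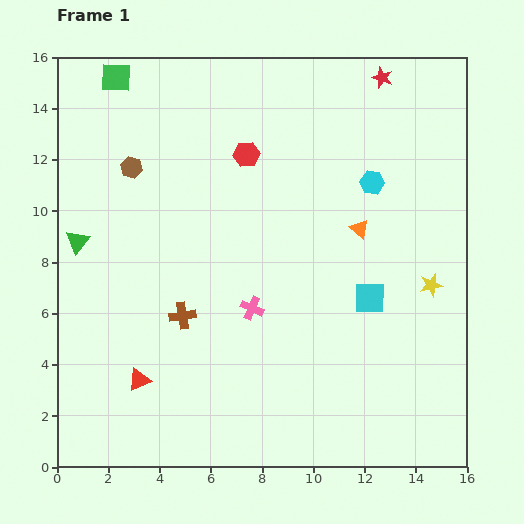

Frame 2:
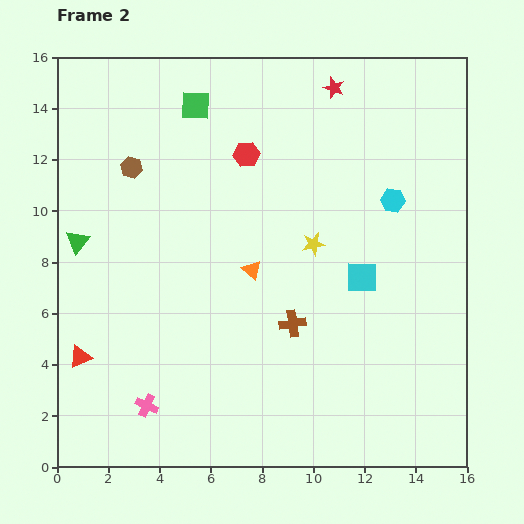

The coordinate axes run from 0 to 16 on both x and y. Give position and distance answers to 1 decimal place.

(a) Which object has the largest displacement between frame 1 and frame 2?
the pink cross

(moved 5.6; next 4.9)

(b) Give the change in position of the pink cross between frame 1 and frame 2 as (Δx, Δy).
(-4.1, -3.8)

The pink cross was at (7.6, 6.2) in frame 1 and (3.5, 2.4) in frame 2.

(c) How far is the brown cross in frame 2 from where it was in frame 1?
4.3

The brown cross moved from (4.9, 5.9) to (9.2, 5.6), a distance of √(4.3² + 0.3²) ≈ 4.3.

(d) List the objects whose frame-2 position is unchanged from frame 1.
the brown hexagon, the red hexagon, the green triangle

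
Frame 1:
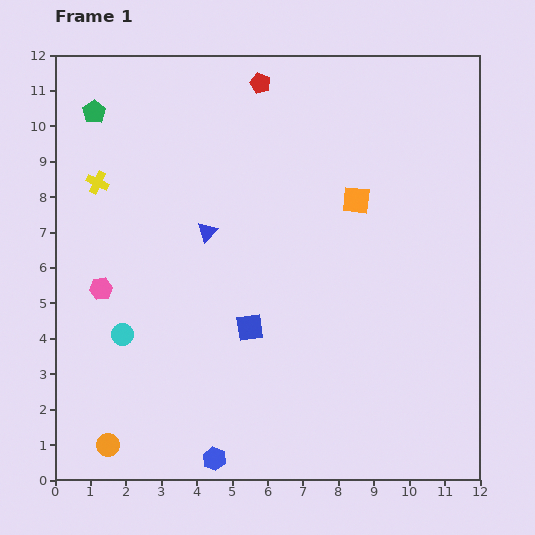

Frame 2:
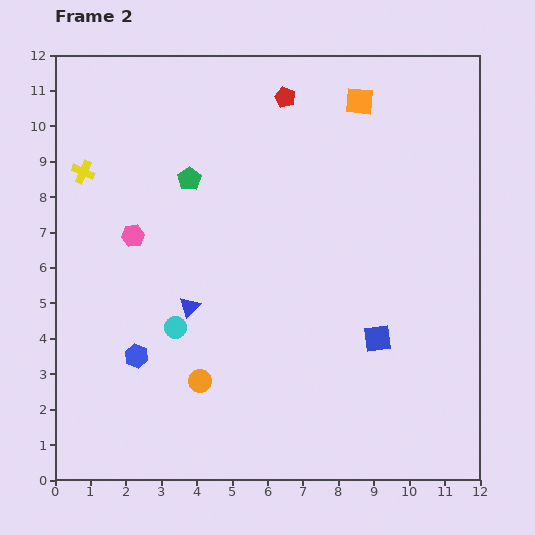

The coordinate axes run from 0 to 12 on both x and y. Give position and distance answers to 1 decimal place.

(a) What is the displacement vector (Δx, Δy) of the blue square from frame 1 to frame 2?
(3.6, -0.3)

The blue square was at (5.5, 4.3) in frame 1 and (9.1, 4.0) in frame 2.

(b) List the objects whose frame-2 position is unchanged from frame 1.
none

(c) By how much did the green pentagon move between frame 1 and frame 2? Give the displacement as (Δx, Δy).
(2.7, -1.9)

The green pentagon was at (1.1, 10.4) in frame 1 and (3.8, 8.5) in frame 2.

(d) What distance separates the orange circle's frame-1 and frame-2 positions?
3.2

The orange circle moved from (1.5, 1.0) to (4.1, 2.8), a distance of √(2.6² + 1.8²) ≈ 3.2.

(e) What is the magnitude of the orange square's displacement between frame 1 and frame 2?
2.8

The orange square moved from (8.5, 7.9) to (8.6, 10.7), a distance of √(0.1² + 2.8²) ≈ 2.8.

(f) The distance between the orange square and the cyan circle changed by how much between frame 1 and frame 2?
+0.6

Distance in frame 1: 7.6. Distance in frame 2: 8.2.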